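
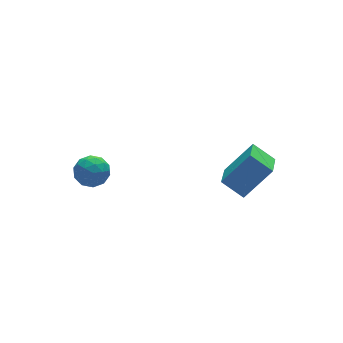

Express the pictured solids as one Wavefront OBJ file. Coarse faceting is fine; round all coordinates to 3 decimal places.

v -3.054 4.199 -1.682
v -2.158 4.298 -2.003
v -2.622 2.962 -0.857
v -1.726 3.061 -1.178
v -2.092 3.706 -0.574
v -2.359 4.471 -1.083
v -2.421 2.789 -1.777
v -2.688 3.554 -2.286
v -1.767 3.427 -2.061
v -1.563 3.993 -1.318
v -3.217 3.267 -1.542
v -3.013 3.833 -0.799
v -2.644 4.357 -1.915
v -2.136 2.903 -0.945
v -2.351 3.282 -0.59
v -1.824 3.34 -0.779
v -2.762 4.459 -1.374
v -2.235 4.517 -1.563
v -2.196 4.169 -0.723
v -2.545 2.743 -1.297
v -2.018 2.801 -1.486
v -2.956 3.92 -2.081
v -2.429 3.978 -2.27
v -2.584 3.091 -2.137
v -1.887 3.903 -2.138
v -1.634 3.176 -1.653
v -2.042 3.016 -2.005
v -2.199 3.466 -2.304
v -1.768 4.236 -1.701
v -1.514 3.509 -1.216
v -1.729 3.889 -0.861
v -1.886 4.338 -1.16
v -1.538 3.724 -1.735
v -3.266 3.751 -1.644
v -3.012 3.024 -1.159
v -2.894 2.922 -1.7
v -3.051 3.371 -1.999
v -3.146 4.084 -1.207
v -2.893 3.357 -0.722
v -2.581 3.794 -0.556
v -2.738 4.244 -0.855
v -3.242 3.536 -1.125
v 2.359 -2.859 0.206
v 3.766 -3.021 1.743
v 1.638 -1.986 0.958
v 3.045 -2.148 2.495
v 3.255 -1.532 -0.475
v 4.662 -1.694 1.062
v 2.534 -0.659 0.277
v 3.941 -0.821 1.814
f 1 38 17
f 38 12 41
f 17 41 6
f 38 41 17
f 1 17 13
f 17 6 18
f 13 18 2
f 17 18 13
f 1 13 22
f 13 2 23
f 22 23 8
f 13 23 22
f 1 22 34
f 22 8 37
f 34 37 11
f 22 37 34
f 1 34 38
f 34 11 42
f 38 42 12
f 34 42 38
f 2 18 29
f 18 6 32
f 29 32 10
f 18 32 29
f 6 41 19
f 41 12 40
f 19 40 5
f 41 40 19
f 12 42 39
f 42 11 35
f 39 35 3
f 42 35 39
f 11 37 36
f 37 8 24
f 36 24 7
f 37 24 36
f 8 23 28
f 23 2 25
f 28 25 9
f 23 25 28
f 4 30 16
f 30 10 31
f 16 31 5
f 30 31 16
f 4 16 14
f 16 5 15
f 14 15 3
f 16 15 14
f 4 14 21
f 14 3 20
f 21 20 7
f 14 20 21
f 4 21 26
f 21 7 27
f 26 27 9
f 21 27 26
f 4 26 30
f 26 9 33
f 30 33 10
f 26 33 30
f 5 31 19
f 31 10 32
f 19 32 6
f 31 32 19
f 3 15 39
f 15 5 40
f 39 40 12
f 15 40 39
f 7 20 36
f 20 3 35
f 36 35 11
f 20 35 36
f 9 27 28
f 27 7 24
f 28 24 8
f 27 24 28
f 10 33 29
f 33 9 25
f 29 25 2
f 33 25 29
f 44 46 43
f 47 44 43
f 43 46 45
f 45 47 43
f 44 50 46
f 48 44 47
f 48 50 44
f 46 50 45
f 49 47 45
f 45 50 49
f 49 48 47
f 50 48 49



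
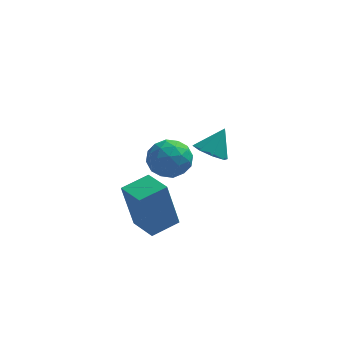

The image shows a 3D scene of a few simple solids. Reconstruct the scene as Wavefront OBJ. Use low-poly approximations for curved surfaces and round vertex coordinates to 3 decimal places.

v 3.327 0.714 0.494
v 3.852 0.179 0.46
v 3.893 1.206 1.506
v 3.992 0.645 0.155
v 3.743 1.151 0.048
v 3.25 1.4 0.203
v 2.802 1.248 0.528
v 2.661 0.782 0.833
v 2.911 0.277 0.94
v 3.404 0.027 0.785
v 1.359 -1.49 1.628
v 1.694 -1.155 2.398
v 1.906 -2.805 1.962
v 2.241 -2.47 2.732
v 1.347 -2.557 2.628
v 1.009 -1.744 2.422
v 2.591 -2.216 1.938
v 2.253 -1.403 1.732
v 2.456 -1.603 2.59
v 1.687 -1.814 3.016
v 1.913 -2.146 1.344
v 1.144 -2.357 1.77
v 1.479 -1.207 1.983
v 2.121 -2.753 2.377
v 1.596 -2.804 2.316
v 1.793 -2.607 2.768
v 1.076 -1.553 1.998
v 1.273 -1.356 2.45
v 1.069 -2.181 2.586
v 2.327 -2.604 1.91
v 2.524 -2.407 2.362
v 1.807 -1.353 1.592
v 2.004 -1.156 2.044
v 2.531 -1.779 1.774
v 2.123 -1.274 2.549
v 2.445 -2.047 2.745
v 2.65 -1.897 2.279
v 2.452 -1.419 2.157
v 1.671 -1.398 2.8
v 1.993 -2.171 2.996
v 1.467 -2.222 2.935
v 1.269 -1.744 2.814
v 2.119 -1.661 2.912
v 1.607 -1.789 1.364
v 1.929 -2.562 1.56
v 2.331 -2.216 1.546
v 2.133 -1.738 1.425
v 1.155 -1.913 1.615
v 1.477 -2.686 1.811
v 1.148 -2.541 2.203
v 0.95 -2.063 2.081
v 1.481 -2.299 1.448
v 0.519 -3.703 -0.068
v 0.084 -3.702 1.884
v 1.487 -3.045 0.147
v 1.052 -3.044 2.099
v 1.188 -4.736 0.081
v 0.753 -4.735 2.033
v 2.156 -4.078 0.296
v 1.721 -4.077 2.248
f 2 1 4
f 2 4 3
f 4 1 5
f 4 5 3
f 5 1 6
f 5 6 3
f 6 1 7
f 6 7 3
f 7 1 8
f 7 8 3
f 8 1 9
f 8 9 3
f 9 1 10
f 9 10 3
f 10 1 2
f 10 2 3
f 11 48 27
f 48 22 51
f 27 51 16
f 48 51 27
f 11 27 23
f 27 16 28
f 23 28 12
f 27 28 23
f 11 23 32
f 23 12 33
f 32 33 18
f 23 33 32
f 11 32 44
f 32 18 47
f 44 47 21
f 32 47 44
f 11 44 48
f 44 21 52
f 48 52 22
f 44 52 48
f 12 28 39
f 28 16 42
f 39 42 20
f 28 42 39
f 16 51 29
f 51 22 50
f 29 50 15
f 51 50 29
f 22 52 49
f 52 21 45
f 49 45 13
f 52 45 49
f 21 47 46
f 47 18 34
f 46 34 17
f 47 34 46
f 18 33 38
f 33 12 35
f 38 35 19
f 33 35 38
f 14 40 26
f 40 20 41
f 26 41 15
f 40 41 26
f 14 26 24
f 26 15 25
f 24 25 13
f 26 25 24
f 14 24 31
f 24 13 30
f 31 30 17
f 24 30 31
f 14 31 36
f 31 17 37
f 36 37 19
f 31 37 36
f 14 36 40
f 36 19 43
f 40 43 20
f 36 43 40
f 15 41 29
f 41 20 42
f 29 42 16
f 41 42 29
f 13 25 49
f 25 15 50
f 49 50 22
f 25 50 49
f 17 30 46
f 30 13 45
f 46 45 21
f 30 45 46
f 19 37 38
f 37 17 34
f 38 34 18
f 37 34 38
f 20 43 39
f 43 19 35
f 39 35 12
f 43 35 39
f 54 56 53
f 57 54 53
f 53 56 55
f 55 57 53
f 54 60 56
f 58 54 57
f 58 60 54
f 56 60 55
f 59 57 55
f 55 60 59
f 59 58 57
f 60 58 59



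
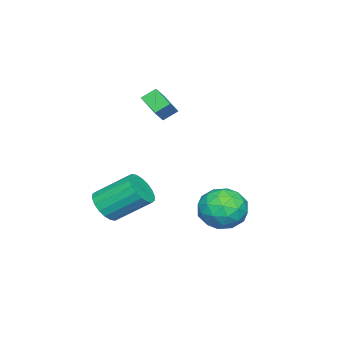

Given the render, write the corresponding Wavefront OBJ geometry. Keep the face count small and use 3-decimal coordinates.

v -3.372 -1.804 1.713
v -2.688 -1.872 2.383
v -2.728 -0.781 1.158
v -2.043 -0.85 1.828
v -2.937 -2.35 1.212
v -2.252 -2.419 1.882
v -2.292 -1.328 0.657
v -1.608 -1.396 1.327
v 1.453 -2.304 -3.424
v 2.347 -2.131 -3.291
v 1.861 -0.563 -2.063
v 0.967 -0.736 -2.196
v 2.257 -1.903 -3.618
v 1.772 -0.334 -2.391
v 2.009 -1.754 -3.907
v 1.523 -0.185 -2.68
v 1.65 -1.713 -4.101
v 1.164 -0.145 -2.873
v 1.252 -1.79 -4.16
v 0.766 -0.222 -2.933
v 0.894 -1.969 -4.073
v 0.408 -0.401 -2.846
v 0.647 -2.214 -3.858
v 0.161 -0.646 -2.631
v 0.559 -2.477 -3.557
v 0.073 -0.909 -2.329
v 0.648 -2.706 -3.229
v 0.163 -1.137 -2.002
v 0.897 -2.855 -2.94
v 0.411 -1.286 -1.713
v 1.256 -2.895 -2.747
v 0.77 -1.327 -1.519
v 1.654 -2.818 -2.687
v 1.168 -1.25 -1.46
v 2.012 -2.639 -2.774
v 1.526 -1.071 -1.547
v 2.259 -2.394 -2.989
v 1.773 -0.826 -1.762
v -2.302 2.661 -3.832
v -1.313 3.117 -4.404
v -1.227 1.103 -3.216
v -0.238 1.559 -3.788
v -0.689 2.126 -2.794
v -1.354 3.089 -3.175
v -1.186 1.131 -4.445
v -1.851 2.094 -4.826
v -0.624 2.171 -4.783
v -0.316 2.786 -3.763
v -2.224 1.434 -3.857
v -1.916 2.049 -2.837
v -1.902 3.026 -4.172
v -0.638 1.194 -3.448
v -0.903 1.528 -2.864
v -0.322 1.795 -3.2
v -1.926 3.009 -3.449
v -1.344 3.277 -3.786
v -0.978 2.695 -2.84
v -1.196 0.943 -3.834
v -0.614 1.211 -4.171
v -2.218 2.425 -4.42
v -1.637 2.692 -4.756
v -1.562 1.525 -4.78
v -0.915 2.738 -4.731
v -0.284 1.822 -4.369
v -0.841 1.571 -4.755
v -1.231 2.137 -4.979
v -0.735 3.099 -4.132
v -0.103 2.184 -3.77
v -0.368 2.517 -3.185
v -0.759 3.083 -3.409
v -0.33 2.544 -4.354
v -2.437 2.036 -3.85
v -1.805 1.121 -3.488
v -1.781 1.137 -4.211
v -2.172 1.703 -4.435
v -2.256 2.398 -3.251
v -1.625 1.482 -2.889
v -1.309 2.083 -2.641
v -1.699 2.649 -2.865
v -2.21 1.676 -3.266
f 2 4 1
f 5 2 1
f 1 4 3
f 3 5 1
f 2 8 4
f 6 2 5
f 6 8 2
f 4 8 3
f 7 5 3
f 3 8 7
f 7 6 5
f 8 6 7
f 10 9 13
f 10 13 11
f 11 13 14
f 11 14 12
f 13 9 15
f 13 15 14
f 14 15 16
f 14 16 12
f 15 9 17
f 15 17 16
f 16 17 18
f 16 18 12
f 17 9 19
f 17 19 18
f 18 19 20
f 18 20 12
f 19 9 21
f 19 21 20
f 20 21 22
f 20 22 12
f 21 9 23
f 21 23 22
f 22 23 24
f 22 24 12
f 23 9 25
f 23 25 24
f 24 25 26
f 24 26 12
f 25 9 27
f 25 27 26
f 26 27 28
f 26 28 12
f 27 9 29
f 27 29 28
f 28 29 30
f 28 30 12
f 29 9 31
f 29 31 30
f 30 31 32
f 30 32 12
f 31 9 33
f 31 33 32
f 32 33 34
f 32 34 12
f 33 9 35
f 33 35 34
f 34 35 36
f 34 36 12
f 35 9 37
f 35 37 36
f 36 37 38
f 36 38 12
f 37 9 10
f 37 10 38
f 38 10 11
f 38 11 12
f 39 76 55
f 76 50 79
f 55 79 44
f 76 79 55
f 39 55 51
f 55 44 56
f 51 56 40
f 55 56 51
f 39 51 60
f 51 40 61
f 60 61 46
f 51 61 60
f 39 60 72
f 60 46 75
f 72 75 49
f 60 75 72
f 39 72 76
f 72 49 80
f 76 80 50
f 72 80 76
f 40 56 67
f 56 44 70
f 67 70 48
f 56 70 67
f 44 79 57
f 79 50 78
f 57 78 43
f 79 78 57
f 50 80 77
f 80 49 73
f 77 73 41
f 80 73 77
f 49 75 74
f 75 46 62
f 74 62 45
f 75 62 74
f 46 61 66
f 61 40 63
f 66 63 47
f 61 63 66
f 42 68 54
f 68 48 69
f 54 69 43
f 68 69 54
f 42 54 52
f 54 43 53
f 52 53 41
f 54 53 52
f 42 52 59
f 52 41 58
f 59 58 45
f 52 58 59
f 42 59 64
f 59 45 65
f 64 65 47
f 59 65 64
f 42 64 68
f 64 47 71
f 68 71 48
f 64 71 68
f 43 69 57
f 69 48 70
f 57 70 44
f 69 70 57
f 41 53 77
f 53 43 78
f 77 78 50
f 53 78 77
f 45 58 74
f 58 41 73
f 74 73 49
f 58 73 74
f 47 65 66
f 65 45 62
f 66 62 46
f 65 62 66
f 48 71 67
f 71 47 63
f 67 63 40
f 71 63 67



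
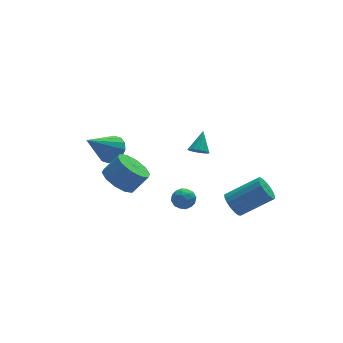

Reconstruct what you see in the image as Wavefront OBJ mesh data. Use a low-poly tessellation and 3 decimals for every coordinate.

v 2.316 -1.89 -3.347
v 2.688 -2.12 -3.969
v 4.336 -2.519 -2.835
v 3.964 -2.29 -2.213
v 2.761 -1.764 -3.95
v 4.409 -2.163 -2.816
v 2.732 -1.437 -3.793
v 4.381 -1.836 -2.659
v 2.608 -1.214 -3.533
v 4.256 -1.613 -2.4
v 2.417 -1.146 -3.232
v 4.065 -1.545 -2.098
v 2.202 -1.249 -2.956
v 3.851 -1.648 -1.822
v 2.014 -1.498 -2.77
v 3.662 -1.897 -1.636
v 1.895 -1.838 -2.716
v 3.543 -2.237 -1.583
v 1.872 -2.189 -2.807
v 3.52 -2.588 -1.673
v 1.951 -2.472 -3.021
v 3.599 -2.871 -1.888
v 2.114 -2.622 -3.31
v 3.762 -3.021 -2.176
v 2.322 -2.604 -3.608
v 3.971 -3.003 -2.474
v 2.53 -2.423 -3.845
v 4.178 -2.822 -2.711
v 0.085 -0.581 -2.418
v 0.548 -0.51 -2.9
v -0.428 -1.33 -3.02
v 0.035 -1.259 -3.502
v 0.202 -1.542 -2.915
v 0.519 -1.08 -2.543
v -0.399 -0.76 -3.377
v -0.082 -0.298 -3.005
v 0.249 -0.621 -3.493
v 0.62 -1.104 -3.208
v -0.5 -0.736 -2.712
v -0.129 -1.219 -2.427
v 0.361 -0.48 -2.606
v -0.241 -1.36 -3.314
v -0.143 -1.527 -2.969
v 0.129 -1.485 -3.253
v 0.344 -0.815 -2.396
v 0.616 -0.773 -2.68
v 0.413 -1.38 -2.689
v -0.496 -1.067 -3.24
v -0.224 -1.025 -3.524
v -0.009 -0.355 -2.667
v 0.263 -0.313 -2.951
v -0.293 -0.46 -3.231
v 0.458 -0.503 -3.238
v 0.157 -0.943 -3.592
v -0.098 -0.65 -3.518
v 0.088 -0.378 -3.3
v 0.676 -0.788 -3.071
v 0.375 -1.227 -3.425
v 0.473 -1.394 -3.08
v 0.659 -1.122 -2.861
v 0.501 -0.852 -3.419
v -0.255 -0.613 -2.495
v -0.556 -1.052 -2.849
v -0.539 -0.718 -3.059
v -0.353 -0.446 -2.84
v -0.037 -0.897 -2.328
v -0.338 -1.337 -2.682
v 0.032 -1.462 -2.62
v 0.218 -1.19 -2.402
v -0.381 -0.988 -2.501
v 2.485 3.177 -2.977
v 2.744 3.483 -3.411
v 3.055 3.963 -2.083
v 2.451 3.63 -3.354
v 2.169 3.634 -3.177
v 1.988 3.493 -2.937
v 1.964 3.251 -2.71
v 2.106 2.986 -2.568
v 2.368 2.782 -2.555
v 2.667 2.703 -2.677
v 2.908 2.775 -2.894
v 3.015 2.974 -3.137
v 2.954 3.238 -3.33
v -3.3 -0.682 -0.758
v -2.57 -0.96 -1.399
v -1.751 -1.016 -0.444
v -2.48 -0.738 0.198
v -2.569 -0.337 -1.364
v -1.75 -0.393 -0.408
v -2.847 0.155 -1.097
v -2.028 0.099 -0.141
v -3.297 0.326 -0.701
v -2.478 0.27 0.255
v -3.749 0.113 -0.326
v -2.93 0.057 0.63
v -4.029 -0.404 -0.116
v -3.21 -0.46 0.839
v -4.03 -1.027 -0.152
v -3.211 -1.083 0.804
v -3.752 -1.519 -0.419
v -2.933 -1.575 0.537
v -3.302 -1.69 -0.815
v -2.483 -1.746 0.141
v -2.85 -1.477 -1.19
v -2.031 -1.533 -0.234
v -2.471 2.684 -1.076
v -1.891 2.855 -0.451
v -3.949 2.156 0.436
v -2.104 3.245 -0.522
v -2.415 3.485 -0.743
v -2.741 3.51 -1.052
v -2.994 3.314 -1.368
v -3.108 2.949 -1.606
v -3.05 2.513 -1.702
v -2.838 2.122 -1.631
v -2.527 1.882 -1.41
v -2.201 1.857 -1.101
v -1.947 2.053 -0.784
v -1.834 2.418 -0.546
f 2 1 5
f 2 5 3
f 3 5 6
f 3 6 4
f 5 1 7
f 5 7 6
f 6 7 8
f 6 8 4
f 7 1 9
f 7 9 8
f 8 9 10
f 8 10 4
f 9 1 11
f 9 11 10
f 10 11 12
f 10 12 4
f 11 1 13
f 11 13 12
f 12 13 14
f 12 14 4
f 13 1 15
f 13 15 14
f 14 15 16
f 14 16 4
f 15 1 17
f 15 17 16
f 16 17 18
f 16 18 4
f 17 1 19
f 17 19 18
f 18 19 20
f 18 20 4
f 19 1 21
f 19 21 20
f 20 21 22
f 20 22 4
f 21 1 23
f 21 23 22
f 22 23 24
f 22 24 4
f 23 1 25
f 23 25 24
f 24 25 26
f 24 26 4
f 25 1 27
f 25 27 26
f 26 27 28
f 26 28 4
f 27 1 2
f 27 2 28
f 28 2 3
f 28 3 4
f 29 66 45
f 66 40 69
f 45 69 34
f 66 69 45
f 29 45 41
f 45 34 46
f 41 46 30
f 45 46 41
f 29 41 50
f 41 30 51
f 50 51 36
f 41 51 50
f 29 50 62
f 50 36 65
f 62 65 39
f 50 65 62
f 29 62 66
f 62 39 70
f 66 70 40
f 62 70 66
f 30 46 57
f 46 34 60
f 57 60 38
f 46 60 57
f 34 69 47
f 69 40 68
f 47 68 33
f 69 68 47
f 40 70 67
f 70 39 63
f 67 63 31
f 70 63 67
f 39 65 64
f 65 36 52
f 64 52 35
f 65 52 64
f 36 51 56
f 51 30 53
f 56 53 37
f 51 53 56
f 32 58 44
f 58 38 59
f 44 59 33
f 58 59 44
f 32 44 42
f 44 33 43
f 42 43 31
f 44 43 42
f 32 42 49
f 42 31 48
f 49 48 35
f 42 48 49
f 32 49 54
f 49 35 55
f 54 55 37
f 49 55 54
f 32 54 58
f 54 37 61
f 58 61 38
f 54 61 58
f 33 59 47
f 59 38 60
f 47 60 34
f 59 60 47
f 31 43 67
f 43 33 68
f 67 68 40
f 43 68 67
f 35 48 64
f 48 31 63
f 64 63 39
f 48 63 64
f 37 55 56
f 55 35 52
f 56 52 36
f 55 52 56
f 38 61 57
f 61 37 53
f 57 53 30
f 61 53 57
f 72 71 74
f 72 74 73
f 74 71 75
f 74 75 73
f 75 71 76
f 75 76 73
f 76 71 77
f 76 77 73
f 77 71 78
f 77 78 73
f 78 71 79
f 78 79 73
f 79 71 80
f 79 80 73
f 80 71 81
f 80 81 73
f 81 71 82
f 81 82 73
f 82 71 83
f 82 83 73
f 83 71 72
f 83 72 73
f 85 84 88
f 85 88 86
f 86 88 89
f 86 89 87
f 88 84 90
f 88 90 89
f 89 90 91
f 89 91 87
f 90 84 92
f 90 92 91
f 91 92 93
f 91 93 87
f 92 84 94
f 92 94 93
f 93 94 95
f 93 95 87
f 94 84 96
f 94 96 95
f 95 96 97
f 95 97 87
f 96 84 98
f 96 98 97
f 97 98 99
f 97 99 87
f 98 84 100
f 98 100 99
f 99 100 101
f 99 101 87
f 100 84 102
f 100 102 101
f 101 102 103
f 101 103 87
f 102 84 104
f 102 104 103
f 103 104 105
f 103 105 87
f 104 84 85
f 104 85 105
f 105 85 86
f 105 86 87
f 107 106 109
f 107 109 108
f 109 106 110
f 109 110 108
f 110 106 111
f 110 111 108
f 111 106 112
f 111 112 108
f 112 106 113
f 112 113 108
f 113 106 114
f 113 114 108
f 114 106 115
f 114 115 108
f 115 106 116
f 115 116 108
f 116 106 117
f 116 117 108
f 117 106 118
f 117 118 108
f 118 106 119
f 118 119 108
f 119 106 107
f 119 107 108



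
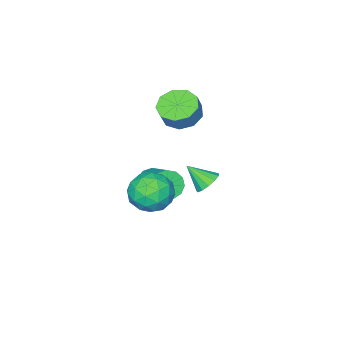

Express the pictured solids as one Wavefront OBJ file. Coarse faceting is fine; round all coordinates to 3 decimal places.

v -3.71 -2.519 -2.831
v -3.226 -2.825 -3.375
v -3.23 -3.541 -1.829
v -2.993 -2.51 -3.164
v -2.988 -2.197 -2.848
v -3.212 -1.986 -2.526
v -3.594 -1.945 -2.301
v -4.012 -2.085 -2.244
v -4.335 -2.363 -2.374
v -4.459 -2.691 -2.649
v -4.345 -2.963 -2.982
v -4.029 -3.095 -3.267
v -3.612 -3.043 -3.413
v 2.309 0.79 1.222
v 3.314 0.311 0.78
v 1.426 -0.931 1.08
v 2.431 -1.41 0.638
v 2.386 -1.064 1.785
v 2.932 -0.001 1.872
v 1.808 -0.619 -0.012
v 2.354 0.444 0.075
v 3.005 -0.56 0.017
v 3.362 -0.836 1.127
v 1.378 0.216 0.733
v 1.735 -0.06 1.843
v 2.889 0.701 1.014
v 1.851 -1.321 0.846
v 1.824 -1.118 1.52
v 2.415 -1.4 1.26
v 2.664 0.518 1.656
v 3.255 0.236 1.396
v 2.71 -0.572 1.986
v 1.485 -0.856 0.464
v 2.076 -1.138 0.204
v 2.325 0.78 0.6
v 2.916 0.498 0.34
v 2.03 -0.048 -0.126
v 3.298 -0.092 0.305
v 2.779 -1.104 0.221
v 2.413 -0.639 -0.161
v 2.734 -0.014 -0.109
v 3.508 -0.254 0.958
v 2.989 -1.266 0.874
v 2.963 -1.062 1.548
v 3.284 -0.437 1.6
v 3.326 -0.766 0.509
v 1.751 0.646 0.986
v 1.232 -0.366 0.902
v 1.456 -0.183 0.26
v 1.777 0.442 0.312
v 1.961 0.484 1.639
v 1.442 -0.528 1.555
v 2.006 -0.606 1.969
v 2.327 0.019 2.021
v 1.414 0.146 1.351
v -1.985 -2.638 3.123
v -1.043 -2.774 2.655
v -0.554 -2.598 3.59
v -1.495 -2.462 4.057
v -1.237 -2.075 2.625
v -0.747 -1.899 3.56
v -1.78 -1.641 2.828
v -1.291 -1.465 3.763
v -2.42 -1.672 3.169
v -1.93 -1.496 4.104
v -2.855 -2.156 3.488
v -2.366 -1.98 4.423
v -2.884 -2.865 3.636
v -2.394 -2.689 4.571
v -2.492 -3.468 3.544
v -2.002 -3.292 4.479
v -1.862 -3.683 3.255
v -1.373 -3.507 4.19
v -1.29 -3.408 2.904
v -0.801 -3.232 3.839
v -0.704 -3.354 -1.65
v -0.207 -3.12 -2.325
v 0.381 -1.491 -1.324
v -0.116 -1.726 -0.65
v -0.647 -2.915 -2.399
v -0.058 -1.287 -1.399
v -1.104 -2.85 -2.236
v -0.515 -1.221 -1.235
v -1.435 -2.945 -1.887
v -0.846 -1.316 -0.886
v -1.534 -3.17 -1.462
v -0.945 -1.541 -0.462
v -1.369 -3.453 -1.098
v -0.78 -1.825 -0.097
v -0.994 -3.705 -0.909
v -0.405 -2.077 0.092
v -0.526 -3.846 -0.955
v 0.063 -2.217 0.046
v -0.115 -3.83 -1.222
v 0.473 -2.202 -0.222
v 0.108 -3.664 -1.625
v 0.697 -2.035 -0.625
v 0.074 -3.399 -2.036
v 0.663 -1.77 -1.036
f 2 1 4
f 2 4 3
f 4 1 5
f 4 5 3
f 5 1 6
f 5 6 3
f 6 1 7
f 6 7 3
f 7 1 8
f 7 8 3
f 8 1 9
f 8 9 3
f 9 1 10
f 9 10 3
f 10 1 11
f 10 11 3
f 11 1 12
f 11 12 3
f 12 1 13
f 12 13 3
f 13 1 2
f 13 2 3
f 14 51 30
f 51 25 54
f 30 54 19
f 51 54 30
f 14 30 26
f 30 19 31
f 26 31 15
f 30 31 26
f 14 26 35
f 26 15 36
f 35 36 21
f 26 36 35
f 14 35 47
f 35 21 50
f 47 50 24
f 35 50 47
f 14 47 51
f 47 24 55
f 51 55 25
f 47 55 51
f 15 31 42
f 31 19 45
f 42 45 23
f 31 45 42
f 19 54 32
f 54 25 53
f 32 53 18
f 54 53 32
f 25 55 52
f 55 24 48
f 52 48 16
f 55 48 52
f 24 50 49
f 50 21 37
f 49 37 20
f 50 37 49
f 21 36 41
f 36 15 38
f 41 38 22
f 36 38 41
f 17 43 29
f 43 23 44
f 29 44 18
f 43 44 29
f 17 29 27
f 29 18 28
f 27 28 16
f 29 28 27
f 17 27 34
f 27 16 33
f 34 33 20
f 27 33 34
f 17 34 39
f 34 20 40
f 39 40 22
f 34 40 39
f 17 39 43
f 39 22 46
f 43 46 23
f 39 46 43
f 18 44 32
f 44 23 45
f 32 45 19
f 44 45 32
f 16 28 52
f 28 18 53
f 52 53 25
f 28 53 52
f 20 33 49
f 33 16 48
f 49 48 24
f 33 48 49
f 22 40 41
f 40 20 37
f 41 37 21
f 40 37 41
f 23 46 42
f 46 22 38
f 42 38 15
f 46 38 42
f 57 56 60
f 57 60 58
f 58 60 61
f 58 61 59
f 60 56 62
f 60 62 61
f 61 62 63
f 61 63 59
f 62 56 64
f 62 64 63
f 63 64 65
f 63 65 59
f 64 56 66
f 64 66 65
f 65 66 67
f 65 67 59
f 66 56 68
f 66 68 67
f 67 68 69
f 67 69 59
f 68 56 70
f 68 70 69
f 69 70 71
f 69 71 59
f 70 56 72
f 70 72 71
f 71 72 73
f 71 73 59
f 72 56 74
f 72 74 73
f 73 74 75
f 73 75 59
f 74 56 57
f 74 57 75
f 75 57 58
f 75 58 59
f 77 76 80
f 77 80 78
f 78 80 81
f 78 81 79
f 80 76 82
f 80 82 81
f 81 82 83
f 81 83 79
f 82 76 84
f 82 84 83
f 83 84 85
f 83 85 79
f 84 76 86
f 84 86 85
f 85 86 87
f 85 87 79
f 86 76 88
f 86 88 87
f 87 88 89
f 87 89 79
f 88 76 90
f 88 90 89
f 89 90 91
f 89 91 79
f 90 76 92
f 90 92 91
f 91 92 93
f 91 93 79
f 92 76 94
f 92 94 93
f 93 94 95
f 93 95 79
f 94 76 96
f 94 96 95
f 95 96 97
f 95 97 79
f 96 76 98
f 96 98 97
f 97 98 99
f 97 99 79
f 98 76 77
f 98 77 99
f 99 77 78
f 99 78 79



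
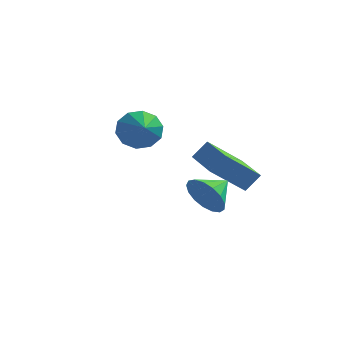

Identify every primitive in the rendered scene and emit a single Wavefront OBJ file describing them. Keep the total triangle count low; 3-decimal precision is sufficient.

v -0.566 -0.834 -1.123
v 0.017 -0.426 -0.311
v -1.75 0.852 -1.12
v -1.168 1.26 -0.308
v 0.788 0.12 -2.572
v 1.37 0.528 -1.76
v -0.397 1.806 -2.569
v 0.186 2.214 -1.757
v -4.252 1.361 0.062
v -3.673 1.145 -0.824
v -3.648 0.039 0.778
v -3.303 1.531 -0.425
v -3.295 1.851 0.161
v -3.652 1.985 0.708
v -4.239 1.88 1.009
v -4.831 1.577 0.948
v -5.201 1.191 0.548
v -5.209 0.87 -0.037
v -4.851 0.737 -0.584
v -4.265 0.842 -0.885
v 0.041 -4.266 -0.919
v 0.642 -4.279 -1.779
v 0.719 -3.154 -0.461
v 0.253 -3.988 -1.909
v -0.185 -3.761 -1.811
v -0.571 -3.649 -1.509
v -0.817 -3.679 -1.072
v -0.866 -3.843 -0.6
v -0.708 -4.104 -0.2
v -0.378 -4.402 0.035
v 0.047 -4.669 0.051
v 0.471 -4.843 -0.155
v 0.797 -4.885 -0.535
v 0.949 -4.785 -1.004
v 0.893 -4.567 -1.453
f 2 4 1
f 5 2 1
f 1 4 3
f 3 5 1
f 2 8 4
f 6 2 5
f 6 8 2
f 4 8 3
f 7 5 3
f 3 8 7
f 7 6 5
f 8 6 7
f 10 9 12
f 10 12 11
f 12 9 13
f 12 13 11
f 13 9 14
f 13 14 11
f 14 9 15
f 14 15 11
f 15 9 16
f 15 16 11
f 16 9 17
f 16 17 11
f 17 9 18
f 17 18 11
f 18 9 19
f 18 19 11
f 19 9 20
f 19 20 11
f 20 9 10
f 20 10 11
f 22 21 24
f 22 24 23
f 24 21 25
f 24 25 23
f 25 21 26
f 25 26 23
f 26 21 27
f 26 27 23
f 27 21 28
f 27 28 23
f 28 21 29
f 28 29 23
f 29 21 30
f 29 30 23
f 30 21 31
f 30 31 23
f 31 21 32
f 31 32 23
f 32 21 33
f 32 33 23
f 33 21 34
f 33 34 23
f 34 21 35
f 34 35 23
f 35 21 22
f 35 22 23



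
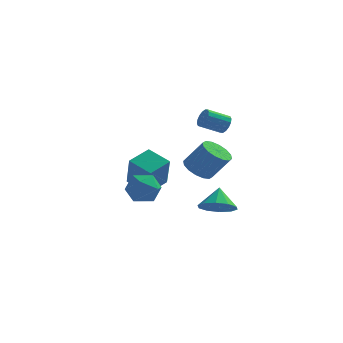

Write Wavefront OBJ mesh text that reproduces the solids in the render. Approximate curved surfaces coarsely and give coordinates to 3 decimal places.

v 4.25 -0.582 3.457
v 4.579 -0.728 3.925
v 3.539 -1.264 4.49
v 3.21 -1.118 4.023
v 4.471 -0.45 3.988
v 3.43 -0.985 4.554
v 4.303 -0.207 3.91
v 3.262 -0.743 4.475
v 4.121 -0.065 3.71
v 3.08 -0.6 4.275
v 3.974 -0.061 3.442
v 2.933 -0.597 4.007
v 3.901 -0.197 3.179
v 2.86 -0.733 3.744
v 3.921 -0.436 2.99
v 2.881 -0.972 3.555
v 4.03 -0.715 2.926
v 2.989 -1.25 3.492
v 4.198 -0.957 3.005
v 3.157 -1.493 3.57
v 4.38 -1.1 3.205
v 3.339 -1.635 3.77
v 4.527 -1.103 3.473
v 3.486 -1.639 4.038
v 4.6 -0.967 3.736
v 3.559 -1.503 4.301
v 3.426 1.859 -3.297
v 4.095 1.22 -2.76
v 3.354 2.721 -2.183
v 4.457 1.669 -3.084
v 4.425 2.191 -3.489
v 4.011 2.586 -3.821
v 3.374 2.703 -3.953
v 2.756 2.498 -3.834
v 2.395 2.049 -3.51
v 2.427 1.528 -3.105
v 2.841 1.133 -2.773
v 3.478 1.015 -2.641
v -1.488 2.077 -1.873
v -1.109 1.078 -0.007
v -0.714 3.258 -1.398
v -0.335 2.259 0.468
v -0.225 1.481 -2.448
v 0.154 0.482 -0.582
v 0.549 2.662 -1.973
v 0.928 1.663 -0.107
v 0.647 -2.573 -0.955
v 1.443 -2.711 -0.332
v -0.163 -3.789 -0.188
v 0.633 -3.927 0.435
v 0.07 -3.079 0.506
v 0.571 -2.328 0.032
v 0.709 -4.172 -0.552
v 1.21 -3.421 -1.026
v 1.481 -3.699 -0.083
v 1.086 -3.023 0.571
v 0.194 -3.477 -1.091
v -0.201 -2.801 -0.437
v 3.197 -2.303 0.912
v 3.787 -1.779 0.499
v 4.772 -1.834 1.834
v 4.183 -2.357 2.248
v 3.504 -1.49 0.72
v 4.489 -1.545 2.055
v 3.14 -1.418 0.992
v 4.125 -1.473 2.327
v 2.79 -1.583 1.242
v 3.775 -1.638 2.578
v 2.55 -1.941 1.405
v 3.535 -1.996 2.74
v 2.483 -2.396 1.435
v 3.468 -2.451 2.77
v 2.608 -2.826 1.326
v 3.593 -2.881 2.661
v 2.891 -3.115 1.105
v 3.876 -3.17 2.44
v 3.255 -3.187 0.833
v 4.24 -3.242 2.168
v 3.605 -3.022 0.582
v 4.59 -3.077 1.918
v 3.845 -2.664 0.42
v 4.83 -2.719 1.755
v 3.912 -2.209 0.39
v 4.897 -2.264 1.725
f 2 1 5
f 2 5 3
f 3 5 6
f 3 6 4
f 5 1 7
f 5 7 6
f 6 7 8
f 6 8 4
f 7 1 9
f 7 9 8
f 8 9 10
f 8 10 4
f 9 1 11
f 9 11 10
f 10 11 12
f 10 12 4
f 11 1 13
f 11 13 12
f 12 13 14
f 12 14 4
f 13 1 15
f 13 15 14
f 14 15 16
f 14 16 4
f 15 1 17
f 15 17 16
f 16 17 18
f 16 18 4
f 17 1 19
f 17 19 18
f 18 19 20
f 18 20 4
f 19 1 21
f 19 21 20
f 20 21 22
f 20 22 4
f 21 1 23
f 21 23 22
f 22 23 24
f 22 24 4
f 23 1 25
f 23 25 24
f 24 25 26
f 24 26 4
f 25 1 2
f 25 2 26
f 26 2 3
f 26 3 4
f 28 27 30
f 28 30 29
f 30 27 31
f 30 31 29
f 31 27 32
f 31 32 29
f 32 27 33
f 32 33 29
f 33 27 34
f 33 34 29
f 34 27 35
f 34 35 29
f 35 27 36
f 35 36 29
f 36 27 37
f 36 37 29
f 37 27 38
f 37 38 29
f 38 27 28
f 38 28 29
f 40 42 39
f 43 40 39
f 39 42 41
f 41 43 39
f 40 46 42
f 44 40 43
f 44 46 40
f 42 46 41
f 45 43 41
f 41 46 45
f 45 44 43
f 46 44 45
f 47 58 52
f 47 52 48
f 47 48 54
f 47 54 57
f 47 57 58
f 48 52 56
f 52 58 51
f 58 57 49
f 57 54 53
f 54 48 55
f 50 56 51
f 50 51 49
f 50 49 53
f 50 53 55
f 50 55 56
f 51 56 52
f 49 51 58
f 53 49 57
f 55 53 54
f 56 55 48
f 60 59 63
f 60 63 61
f 61 63 64
f 61 64 62
f 63 59 65
f 63 65 64
f 64 65 66
f 64 66 62
f 65 59 67
f 65 67 66
f 66 67 68
f 66 68 62
f 67 59 69
f 67 69 68
f 68 69 70
f 68 70 62
f 69 59 71
f 69 71 70
f 70 71 72
f 70 72 62
f 71 59 73
f 71 73 72
f 72 73 74
f 72 74 62
f 73 59 75
f 73 75 74
f 74 75 76
f 74 76 62
f 75 59 77
f 75 77 76
f 76 77 78
f 76 78 62
f 77 59 79
f 77 79 78
f 78 79 80
f 78 80 62
f 79 59 81
f 79 81 80
f 80 81 82
f 80 82 62
f 81 59 83
f 81 83 82
f 82 83 84
f 82 84 62
f 83 59 60
f 83 60 84
f 84 60 61
f 84 61 62



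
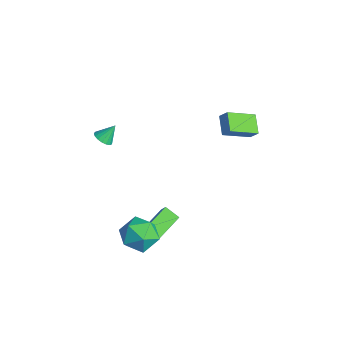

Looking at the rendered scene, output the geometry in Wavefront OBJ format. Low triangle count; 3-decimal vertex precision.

v 3.323 -2.88 -2.342
v 4.02 -2.604 -1.353
v 2.44 -4.356 -1.307
v 3.137 -4.08 -0.318
v 2.254 -3.294 -0.694
v 2.8 -2.381 -1.333
v 3.66 -4.579 -1.327
v 4.206 -3.666 -1.966
v 4.229 -3.654 -0.726
v 3.359 -2.86 -0.335
v 3.101 -4.1 -2.325
v 2.231 -3.306 -1.934
v 1.068 4.247 2.433
v 1.009 2.512 3.277
v -0.038 4.584 3.05
v -0.096 2.85 3.894
v 1.496 4.53 3.046
v 1.438 2.796 3.89
v 0.391 4.868 3.663
v 0.332 3.133 4.507
v 2.078 -2.058 -3.792
v 1.373 -2.585 -3.257
v 1.19 -0.453 -3.38
v 0.486 -0.98 -2.844
v 2.534 -1.98 -3.116
v 1.83 -2.507 -2.58
v 1.647 -0.375 -2.703
v 0.942 -0.902 -2.168
v -3.511 -2.83 0.996
v -2.877 -2.906 1.043
v -3.489 -2.07 1.924
v -2.909 -2.67 0.85
v -3.079 -2.47 0.691
v -3.347 -2.353 0.602
v -3.654 -2.346 0.603
v -3.927 -2.449 0.694
v -4.106 -2.639 0.854
v -4.148 -2.874 1.047
v -4.044 -3.098 1.228
v -3.818 -3.261 1.356
v -3.522 -3.325 1.401
v -3.224 -3.276 1.354
v -2.991 -3.125 1.224
f 1 12 6
f 1 6 2
f 1 2 8
f 1 8 11
f 1 11 12
f 2 6 10
f 6 12 5
f 12 11 3
f 11 8 7
f 8 2 9
f 4 10 5
f 4 5 3
f 4 3 7
f 4 7 9
f 4 9 10
f 5 10 6
f 3 5 12
f 7 3 11
f 9 7 8
f 10 9 2
f 14 16 13
f 17 14 13
f 13 16 15
f 15 17 13
f 14 20 16
f 18 14 17
f 18 20 14
f 16 20 15
f 19 17 15
f 15 20 19
f 19 18 17
f 20 18 19
f 22 24 21
f 25 22 21
f 21 24 23
f 23 25 21
f 22 28 24
f 26 22 25
f 26 28 22
f 24 28 23
f 27 25 23
f 23 28 27
f 27 26 25
f 28 26 27
f 30 29 32
f 30 32 31
f 32 29 33
f 32 33 31
f 33 29 34
f 33 34 31
f 34 29 35
f 34 35 31
f 35 29 36
f 35 36 31
f 36 29 37
f 36 37 31
f 37 29 38
f 37 38 31
f 38 29 39
f 38 39 31
f 39 29 40
f 39 40 31
f 40 29 41
f 40 41 31
f 41 29 42
f 41 42 31
f 42 29 43
f 42 43 31
f 43 29 30
f 43 30 31



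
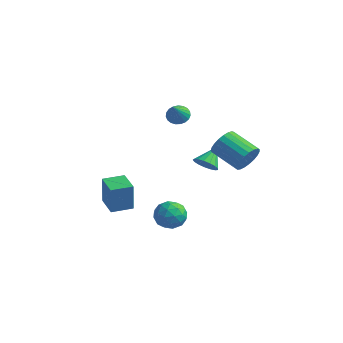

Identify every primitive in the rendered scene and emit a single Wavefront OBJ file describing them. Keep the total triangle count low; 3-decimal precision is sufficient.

v -0.98 -3.531 -3.174
v -0.885 -3.628 -1.449
v -0.373 -2.451 -3.146
v -0.278 -2.547 -1.422
v 0.238 -4.213 -3.278
v 0.333 -4.309 -1.554
v 0.845 -3.132 -3.251
v 0.94 -3.229 -1.526
v 3.133 -1.833 -2.77
v 3.715 -2.57 -2.884
v 2.045 -2.57 -3.556
v 2.627 -3.307 -3.67
v 2.282 -3.105 -2.812
v 2.955 -2.649 -2.327
v 2.805 -2.491 -4.113
v 3.478 -2.035 -3.628
v 3.512 -2.977 -3.715
v 3.189 -3.357 -2.91
v 2.571 -1.783 -3.53
v 2.248 -2.163 -2.725
v 3.52 -2.137 -2.758
v 2.24 -3.003 -3.682
v 2.038 -2.884 -3.177
v 2.38 -3.318 -3.245
v 3.073 -2.183 -2.431
v 3.415 -2.617 -2.498
v 2.572 -2.931 -2.455
v 2.345 -2.523 -3.942
v 2.687 -2.957 -4.009
v 3.38 -1.822 -3.195
v 3.722 -2.256 -3.263
v 3.188 -2.209 -3.985
v 3.743 -2.809 -3.313
v 3.103 -3.243 -3.775
v 3.208 -2.763 -4.036
v 3.603 -2.495 -3.75
v 3.552 -3.033 -2.841
v 2.913 -3.466 -3.302
v 2.71 -3.347 -2.798
v 3.106 -3.079 -2.513
v 3.433 -3.272 -3.329
v 2.847 -1.674 -3.138
v 2.208 -2.107 -3.599
v 2.654 -2.061 -3.927
v 3.05 -1.793 -3.642
v 2.657 -1.897 -2.665
v 2.017 -2.331 -3.127
v 2.157 -2.645 -2.69
v 2.552 -2.377 -2.404
v 2.327 -1.868 -3.111
v 4.42 1.933 -0.434
v 4.737 2.31 0.319
v 3.037 2.284 1.048
v 2.72 1.907 0.294
v 4.645 2.61 0.115
v 2.945 2.583 0.844
v 4.514 2.792 -0.184
v 2.814 2.766 0.545
v 4.367 2.827 -0.526
v 2.667 2.801 0.202
v 4.229 2.707 -0.853
v 2.529 2.68 -0.124
v 4.124 2.453 -1.107
v 2.424 2.426 -0.378
v 4.07 2.109 -1.245
v 2.37 2.083 -0.516
v 4.077 1.735 -1.242
v 2.377 1.709 -0.514
v 4.143 1.395 -1.1
v 2.443 1.369 -0.372
v 4.257 1.148 -0.843
v 2.557 1.122 -0.114
v 4.399 1.037 -0.515
v 2.699 1.011 0.213
v 4.545 1.081 -0.173
v 2.845 1.055 0.555
v 4.669 1.272 0.123
v 2.969 1.246 0.852
v 4.75 1.578 0.324
v 3.05 1.552 1.052
v 4.774 1.945 0.393
v 3.074 1.919 1.122
v 1.11 2.48 -2.281
v 1.848 2.373 -2.088
v 1.03 3.56 -1.379
v 1.864 2.61 -2.37
v 1.707 2.817 -2.632
v 1.413 2.946 -2.813
v 1.05 2.969 -2.873
v 0.701 2.879 -2.796
v 0.445 2.698 -2.602
v 0.342 2.467 -2.334
v 0.415 2.239 -2.054
v 0.647 2.066 -1.826
v 0.985 1.987 -1.702
v 1.352 2.022 -1.711
v 1.663 2.161 -1.85
v -2.143 4.056 -0.147
v -1.529 4.39 -0.113
v -1.617 2.964 1.087
v -1.688 4.535 0.083
v -1.925 4.598 0.24
v -2.2 4.566 0.329
v -2.465 4.447 0.337
v -2.675 4.26 0.261
v -2.793 4.038 0.114
v -2.798 3.819 -0.078
v -2.69 3.641 -0.281
v -2.488 3.535 -0.462
v -2.226 3.519 -0.588
v -1.95 3.596 -0.637
v -1.707 3.753 -0.602
v -1.54 3.962 -0.488
v -1.477 4.188 -0.315
f 2 4 1
f 5 2 1
f 1 4 3
f 3 5 1
f 2 8 4
f 6 2 5
f 6 8 2
f 4 8 3
f 7 5 3
f 3 8 7
f 7 6 5
f 8 6 7
f 9 46 25
f 46 20 49
f 25 49 14
f 46 49 25
f 9 25 21
f 25 14 26
f 21 26 10
f 25 26 21
f 9 21 30
f 21 10 31
f 30 31 16
f 21 31 30
f 9 30 42
f 30 16 45
f 42 45 19
f 30 45 42
f 9 42 46
f 42 19 50
f 46 50 20
f 42 50 46
f 10 26 37
f 26 14 40
f 37 40 18
f 26 40 37
f 14 49 27
f 49 20 48
f 27 48 13
f 49 48 27
f 20 50 47
f 50 19 43
f 47 43 11
f 50 43 47
f 19 45 44
f 45 16 32
f 44 32 15
f 45 32 44
f 16 31 36
f 31 10 33
f 36 33 17
f 31 33 36
f 12 38 24
f 38 18 39
f 24 39 13
f 38 39 24
f 12 24 22
f 24 13 23
f 22 23 11
f 24 23 22
f 12 22 29
f 22 11 28
f 29 28 15
f 22 28 29
f 12 29 34
f 29 15 35
f 34 35 17
f 29 35 34
f 12 34 38
f 34 17 41
f 38 41 18
f 34 41 38
f 13 39 27
f 39 18 40
f 27 40 14
f 39 40 27
f 11 23 47
f 23 13 48
f 47 48 20
f 23 48 47
f 15 28 44
f 28 11 43
f 44 43 19
f 28 43 44
f 17 35 36
f 35 15 32
f 36 32 16
f 35 32 36
f 18 41 37
f 41 17 33
f 37 33 10
f 41 33 37
f 52 51 55
f 52 55 53
f 53 55 56
f 53 56 54
f 55 51 57
f 55 57 56
f 56 57 58
f 56 58 54
f 57 51 59
f 57 59 58
f 58 59 60
f 58 60 54
f 59 51 61
f 59 61 60
f 60 61 62
f 60 62 54
f 61 51 63
f 61 63 62
f 62 63 64
f 62 64 54
f 63 51 65
f 63 65 64
f 64 65 66
f 64 66 54
f 65 51 67
f 65 67 66
f 66 67 68
f 66 68 54
f 67 51 69
f 67 69 68
f 68 69 70
f 68 70 54
f 69 51 71
f 69 71 70
f 70 71 72
f 70 72 54
f 71 51 73
f 71 73 72
f 72 73 74
f 72 74 54
f 73 51 75
f 73 75 74
f 74 75 76
f 74 76 54
f 75 51 77
f 75 77 76
f 76 77 78
f 76 78 54
f 77 51 79
f 77 79 78
f 78 79 80
f 78 80 54
f 79 51 81
f 79 81 80
f 80 81 82
f 80 82 54
f 81 51 52
f 81 52 82
f 82 52 53
f 82 53 54
f 84 83 86
f 84 86 85
f 86 83 87
f 86 87 85
f 87 83 88
f 87 88 85
f 88 83 89
f 88 89 85
f 89 83 90
f 89 90 85
f 90 83 91
f 90 91 85
f 91 83 92
f 91 92 85
f 92 83 93
f 92 93 85
f 93 83 94
f 93 94 85
f 94 83 95
f 94 95 85
f 95 83 96
f 95 96 85
f 96 83 97
f 96 97 85
f 97 83 84
f 97 84 85
f 99 98 101
f 99 101 100
f 101 98 102
f 101 102 100
f 102 98 103
f 102 103 100
f 103 98 104
f 103 104 100
f 104 98 105
f 104 105 100
f 105 98 106
f 105 106 100
f 106 98 107
f 106 107 100
f 107 98 108
f 107 108 100
f 108 98 109
f 108 109 100
f 109 98 110
f 109 110 100
f 110 98 111
f 110 111 100
f 111 98 112
f 111 112 100
f 112 98 113
f 112 113 100
f 113 98 114
f 113 114 100
f 114 98 99
f 114 99 100



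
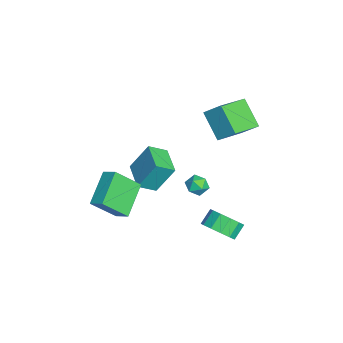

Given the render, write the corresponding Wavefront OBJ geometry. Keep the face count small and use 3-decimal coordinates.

v -2.87 1.977 2.111
v -2.398 2.898 3.069
v -4.308 3.308 1.541
v -3.835 4.228 2.499
v -1.645 2.732 0.781
v -1.172 3.652 1.739
v -3.082 4.062 0.211
v -2.61 4.983 1.169
v 2.605 2.707 -3.227
v 3.15 3.567 -3.38
v 2.54 4.073 -2.706
v 1.995 3.213 -2.553
v 2.722 3.573 -3.772
v 2.112 4.079 -3.098
v 2.257 3.304 -3.991
v 1.647 3.81 -3.317
v 1.902 2.845 -3.967
v 1.292 3.351 -3.294
v 1.771 2.342 -3.708
v 1.161 2.849 -3.035
v 1.904 1.956 -3.297
v 1.294 2.462 -2.624
v 2.26 1.807 -2.863
v 1.65 2.313 -2.19
v 2.725 1.944 -2.545
v 2.115 2.451 -1.871
v 3.152 2.324 -2.443
v 2.543 2.83 -1.769
v 3.406 2.825 -2.59
v 2.796 3.331 -1.916
v 3.405 3.288 -2.939
v 2.795 3.795 -2.266
v -1.574 -1.999 -1.392
v -1.645 -0.984 0.271
v -1.892 -0.991 -2.021
v -1.963 0.024 -0.357
v 0.183 -1.564 -1.583
v 0.112 -0.549 0.081
v -0.135 -0.556 -2.211
v -0.206 0.459 -0.548
v 2.184 -2.649 -2.285
v 2.593 -3.976 -0.859
v 0.434 -1.999 -1.177
v 0.844 -3.326 0.248
v 2.716 -1.994 -1.828
v 3.126 -3.321 -0.403
v 0.967 -1.344 -0.721
v 1.376 -2.671 0.705
v 1.775 1.827 -0.396
v 2.138 2.246 0.038
v 1.922 0.954 0.322
v 2.285 1.373 0.756
v 1.593 1.47 0.671
v 1.501 2.009 0.227
v 2.559 1.191 0.133
v 2.467 1.73 -0.311
v 2.622 1.853 0.366
v 2.025 2.025 0.698
v 2.035 1.175 -0.338
v 1.438 1.347 -0.006
f 2 4 1
f 5 2 1
f 1 4 3
f 3 5 1
f 2 8 4
f 6 2 5
f 6 8 2
f 4 8 3
f 7 5 3
f 3 8 7
f 7 6 5
f 8 6 7
f 10 9 13
f 10 13 11
f 11 13 14
f 11 14 12
f 13 9 15
f 13 15 14
f 14 15 16
f 14 16 12
f 15 9 17
f 15 17 16
f 16 17 18
f 16 18 12
f 17 9 19
f 17 19 18
f 18 19 20
f 18 20 12
f 19 9 21
f 19 21 20
f 20 21 22
f 20 22 12
f 21 9 23
f 21 23 22
f 22 23 24
f 22 24 12
f 23 9 25
f 23 25 24
f 24 25 26
f 24 26 12
f 25 9 27
f 25 27 26
f 26 27 28
f 26 28 12
f 27 9 29
f 27 29 28
f 28 29 30
f 28 30 12
f 29 9 31
f 29 31 30
f 30 31 32
f 30 32 12
f 31 9 10
f 31 10 32
f 32 10 11
f 32 11 12
f 34 36 33
f 37 34 33
f 33 36 35
f 35 37 33
f 34 40 36
f 38 34 37
f 38 40 34
f 36 40 35
f 39 37 35
f 35 40 39
f 39 38 37
f 40 38 39
f 42 44 41
f 45 42 41
f 41 44 43
f 43 45 41
f 42 48 44
f 46 42 45
f 46 48 42
f 44 48 43
f 47 45 43
f 43 48 47
f 47 46 45
f 48 46 47
f 49 60 54
f 49 54 50
f 49 50 56
f 49 56 59
f 49 59 60
f 50 54 58
f 54 60 53
f 60 59 51
f 59 56 55
f 56 50 57
f 52 58 53
f 52 53 51
f 52 51 55
f 52 55 57
f 52 57 58
f 53 58 54
f 51 53 60
f 55 51 59
f 57 55 56
f 58 57 50



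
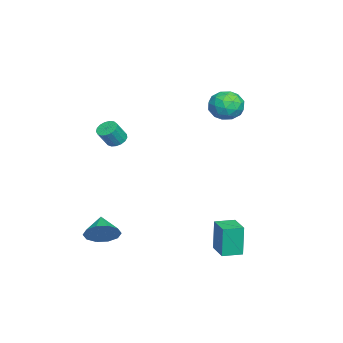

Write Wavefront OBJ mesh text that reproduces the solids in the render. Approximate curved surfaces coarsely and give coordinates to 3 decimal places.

v 1.466 -2.499 1.556
v 1.732 -2.864 1.26
v 2.201 -3.226 2.128
v 1.934 -2.861 2.424
v 1.888 -2.659 1.261
v 2.357 -3.02 2.128
v 1.949 -2.417 1.329
v 2.418 -2.778 2.197
v 1.898 -2.194 1.45
v 2.367 -2.555 2.317
v 1.748 -2.041 1.594
v 2.217 -2.402 2.462
v 1.534 -1.993 1.73
v 2.003 -2.354 2.598
v 1.304 -2.061 1.827
v 1.773 -2.422 2.694
v 1.111 -2.229 1.861
v 1.58 -2.59 2.728
v 0.999 -2.46 1.825
v 1.468 -2.821 2.693
v 0.994 -2.699 1.728
v 1.463 -3.06 2.595
v 1.097 -2.893 1.592
v 1.566 -3.254 2.459
v 1.285 -2.996 1.447
v 1.754 -3.358 2.314
v 1.514 -2.986 1.328
v 1.983 -3.347 2.195
v 2.323 2.164 -4.657
v 2.199 2.181 -3.012
v 1.843 3.051 -4.703
v 1.719 3.068 -3.058
v 3.401 2.752 -4.582
v 3.277 2.769 -2.937
v 2.921 3.639 -4.628
v 2.797 3.656 -2.983
v 2.907 -2.908 -3.964
v 3.397 -3.071 -3.24
v 1.913 -3.192 -3.356
v 3.252 -2.541 -3.23
v 2.974 -2.151 -3.501
v 2.671 -2.05 -3.949
v 2.458 -2.276 -4.402
v 2.417 -2.744 -4.689
v 2.563 -3.274 -4.699
v 2.84 -3.664 -4.428
v 3.143 -3.766 -3.98
v 3.356 -3.539 -3.526
v -3.52 2.502 2.449
v -2.597 2.621 2.623
v -3.243 1.079 1.957
v -2.32 1.198 2.131
v -2.933 1.145 2.849
v -3.105 2.025 3.153
v -2.735 1.675 1.427
v -2.907 2.555 1.731
v -2.112 2.111 1.99
v -2.235 1.783 2.87
v -3.605 1.917 1.71
v -3.728 1.589 2.59
v -3.083 2.687 2.579
v -2.757 1.013 2.001
v -3.118 0.982 2.423
v -2.575 1.052 2.525
v -3.381 2.336 2.891
v -2.839 2.406 2.993
v -3.036 1.538 3.126
v -3.001 1.294 1.587
v -2.459 1.364 1.689
v -3.265 2.648 2.055
v -2.722 2.718 2.157
v -2.804 2.162 1.454
v -2.256 2.457 2.309
v -2.093 1.62 2.02
v -2.337 1.901 1.606
v -2.437 2.418 1.785
v -2.328 2.264 2.826
v -2.165 1.427 2.537
v -2.525 1.396 2.959
v -2.626 1.913 3.138
v -2.043 1.964 2.455
v -3.675 2.273 2.043
v -3.512 1.436 1.754
v -3.214 1.787 1.442
v -3.315 2.304 1.621
v -3.747 2.08 2.56
v -3.584 1.243 2.271
v -3.403 1.282 2.795
v -3.503 1.799 2.974
v -3.797 1.736 2.125
f 2 1 5
f 2 5 3
f 3 5 6
f 3 6 4
f 5 1 7
f 5 7 6
f 6 7 8
f 6 8 4
f 7 1 9
f 7 9 8
f 8 9 10
f 8 10 4
f 9 1 11
f 9 11 10
f 10 11 12
f 10 12 4
f 11 1 13
f 11 13 12
f 12 13 14
f 12 14 4
f 13 1 15
f 13 15 14
f 14 15 16
f 14 16 4
f 15 1 17
f 15 17 16
f 16 17 18
f 16 18 4
f 17 1 19
f 17 19 18
f 18 19 20
f 18 20 4
f 19 1 21
f 19 21 20
f 20 21 22
f 20 22 4
f 21 1 23
f 21 23 22
f 22 23 24
f 22 24 4
f 23 1 25
f 23 25 24
f 24 25 26
f 24 26 4
f 25 1 27
f 25 27 26
f 26 27 28
f 26 28 4
f 27 1 2
f 27 2 28
f 28 2 3
f 28 3 4
f 30 32 29
f 33 30 29
f 29 32 31
f 31 33 29
f 30 36 32
f 34 30 33
f 34 36 30
f 32 36 31
f 35 33 31
f 31 36 35
f 35 34 33
f 36 34 35
f 38 37 40
f 38 40 39
f 40 37 41
f 40 41 39
f 41 37 42
f 41 42 39
f 42 37 43
f 42 43 39
f 43 37 44
f 43 44 39
f 44 37 45
f 44 45 39
f 45 37 46
f 45 46 39
f 46 37 47
f 46 47 39
f 47 37 48
f 47 48 39
f 48 37 38
f 48 38 39
f 49 86 65
f 86 60 89
f 65 89 54
f 86 89 65
f 49 65 61
f 65 54 66
f 61 66 50
f 65 66 61
f 49 61 70
f 61 50 71
f 70 71 56
f 61 71 70
f 49 70 82
f 70 56 85
f 82 85 59
f 70 85 82
f 49 82 86
f 82 59 90
f 86 90 60
f 82 90 86
f 50 66 77
f 66 54 80
f 77 80 58
f 66 80 77
f 54 89 67
f 89 60 88
f 67 88 53
f 89 88 67
f 60 90 87
f 90 59 83
f 87 83 51
f 90 83 87
f 59 85 84
f 85 56 72
f 84 72 55
f 85 72 84
f 56 71 76
f 71 50 73
f 76 73 57
f 71 73 76
f 52 78 64
f 78 58 79
f 64 79 53
f 78 79 64
f 52 64 62
f 64 53 63
f 62 63 51
f 64 63 62
f 52 62 69
f 62 51 68
f 69 68 55
f 62 68 69
f 52 69 74
f 69 55 75
f 74 75 57
f 69 75 74
f 52 74 78
f 74 57 81
f 78 81 58
f 74 81 78
f 53 79 67
f 79 58 80
f 67 80 54
f 79 80 67
f 51 63 87
f 63 53 88
f 87 88 60
f 63 88 87
f 55 68 84
f 68 51 83
f 84 83 59
f 68 83 84
f 57 75 76
f 75 55 72
f 76 72 56
f 75 72 76
f 58 81 77
f 81 57 73
f 77 73 50
f 81 73 77



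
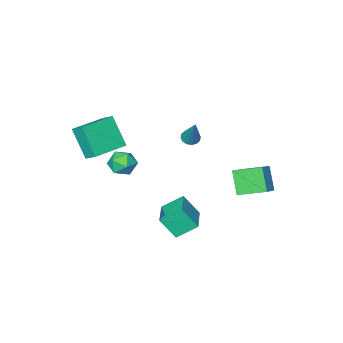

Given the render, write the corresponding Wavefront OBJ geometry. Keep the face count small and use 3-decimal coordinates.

v 0.886 -0.664 2.484
v 1.762 -0.434 2.61
v 1.298 -2.046 2.15
v 2.174 -1.816 2.276
v 1.603 -1.856 2.99
v 1.349 -1.002 3.197
v 1.711 -1.478 1.563
v 1.457 -0.624 1.77
v 2.272 -0.937 2.041
v 2.206 -1.17 2.924
v 0.854 -1.31 1.836
v 0.788 -1.543 2.719
v -3.438 -1.901 2.213
v -2.987 -1.658 1.963
v -3.002 -0.799 4.067
v -3.213 -1.476 1.908
v -3.499 -1.408 1.934
v -3.768 -1.472 2.036
v -3.949 -1.651 2.185
v -3.993 -1.897 2.341
v -3.888 -2.144 2.464
v -3.663 -2.326 2.519
v -3.377 -2.394 2.492
v -3.107 -2.33 2.391
v -2.926 -2.151 2.242
v -2.882 -1.905 2.085
v 0.978 -2.713 2.621
v 1.082 -3.925 4.382
v 0.857 -1.891 3.195
v 0.96 -3.103 4.955
v 3.14 -2.437 2.685
v 3.243 -3.649 4.445
v 3.018 -1.615 3.258
v 3.122 -2.827 5.019
v -0.353 3.456 0.356
v 0.247 2.781 1.566
v 0.745 4.92 0.628
v 1.344 4.245 1.839
v 0.656 2.855 -0.479
v 1.255 2.18 0.732
v 1.753 4.319 -0.206
v 2.353 3.644 1.004
v -4.389 4.693 1.294
v -4.703 3.798 2.619
v -3.504 5.213 1.855
v -3.819 4.318 3.18
v -3.301 3.462 0.72
v -3.616 2.567 2.045
v -2.417 3.982 1.281
v -2.731 3.087 2.606
f 1 12 6
f 1 6 2
f 1 2 8
f 1 8 11
f 1 11 12
f 2 6 10
f 6 12 5
f 12 11 3
f 11 8 7
f 8 2 9
f 4 10 5
f 4 5 3
f 4 3 7
f 4 7 9
f 4 9 10
f 5 10 6
f 3 5 12
f 7 3 11
f 9 7 8
f 10 9 2
f 14 13 16
f 14 16 15
f 16 13 17
f 16 17 15
f 17 13 18
f 17 18 15
f 18 13 19
f 18 19 15
f 19 13 20
f 19 20 15
f 20 13 21
f 20 21 15
f 21 13 22
f 21 22 15
f 22 13 23
f 22 23 15
f 23 13 24
f 23 24 15
f 24 13 25
f 24 25 15
f 25 13 26
f 25 26 15
f 26 13 14
f 26 14 15
f 28 30 27
f 31 28 27
f 27 30 29
f 29 31 27
f 28 34 30
f 32 28 31
f 32 34 28
f 30 34 29
f 33 31 29
f 29 34 33
f 33 32 31
f 34 32 33
f 36 38 35
f 39 36 35
f 35 38 37
f 37 39 35
f 36 42 38
f 40 36 39
f 40 42 36
f 38 42 37
f 41 39 37
f 37 42 41
f 41 40 39
f 42 40 41
f 44 46 43
f 47 44 43
f 43 46 45
f 45 47 43
f 44 50 46
f 48 44 47
f 48 50 44
f 46 50 45
f 49 47 45
f 45 50 49
f 49 48 47
f 50 48 49



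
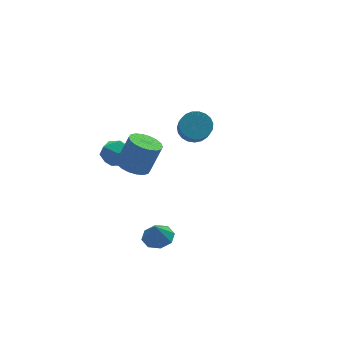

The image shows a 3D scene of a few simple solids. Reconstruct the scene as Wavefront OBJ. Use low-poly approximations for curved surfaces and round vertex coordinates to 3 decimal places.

v -3.489 4.499 1.658
v -2.729 4.851 2.294
v -2.711 2.989 1.566
v -1.951 3.341 2.202
v -2.921 3.185 2.578
v -3.401 4.119 2.635
v -2.039 3.721 1.225
v -2.519 4.655 1.282
v -1.833 4.371 2.026
v -2.378 4.039 2.862
v -3.062 3.801 0.998
v -3.607 3.469 1.834
v -3.668 -3.751 1.104
v -2.866 -3.342 1.336
v -3.932 -3.889 2.256
v -3.4 -2.876 1.269
v -4.092 -2.923 1.106
v -4.535 -3.455 0.941
v -4.471 -4.161 0.872
v -3.936 -4.627 0.939
v -3.245 -4.58 1.102
v -2.802 -4.047 1.266
v 2.19 3.633 2.583
v 2.68 4.261 3.188
v 2.46 3.515 4.141
v 1.97 2.887 3.537
v 2.291 4.405 3.211
v 2.071 3.659 4.164
v 1.884 4.416 3.125
v 1.664 3.67 4.078
v 1.53 4.291 2.946
v 1.31 3.546 3.899
v 1.29 4.053 2.704
v 1.07 3.307 3.657
v 1.206 3.741 2.441
v 0.986 2.996 3.394
v 1.292 3.412 2.203
v 1.072 2.666 3.156
v 1.533 3.12 2.031
v 1.313 2.374 2.984
v 1.888 2.917 1.954
v 1.668 2.171 2.907
v 2.295 2.838 1.986
v 2.075 2.092 2.939
v 2.684 2.896 2.121
v 2.464 2.151 3.074
v 2.987 3.082 2.336
v 2.767 2.336 3.29
v 3.153 3.363 2.594
v 2.933 2.617 3.548
v 3.152 3.69 2.851
v 2.932 2.945 3.804
v 2.985 4.008 3.06
v 2.765 3.262 4.014
v -2.763 1.424 2.76
v -2.146 2.183 2.439
v -1.299 2.256 4.239
v -1.917 1.496 4.56
v -2.51 2.409 2.601
v -1.663 2.482 4.401
v -2.924 2.44 2.795
v -2.078 2.513 4.594
v -3.307 2.27 2.982
v -2.46 2.343 4.781
v -3.581 1.932 3.125
v -2.735 2.005 4.924
v -3.694 1.494 3.195
v -2.848 1.566 4.995
v -3.623 1.041 3.18
v -2.776 1.114 4.979
v -3.381 0.664 3.081
v -2.534 0.737 4.881
v -3.017 0.438 2.919
v -2.17 0.511 4.719
v -2.602 0.407 2.726
v -1.756 0.48 4.525
v -2.22 0.577 2.539
v -1.373 0.65 4.338
v -1.945 0.915 2.396
v -1.099 0.988 4.195
v -1.832 1.354 2.325
v -0.986 1.426 4.125
v -1.904 1.806 2.341
v -1.057 1.879 4.14
f 1 12 6
f 1 6 2
f 1 2 8
f 1 8 11
f 1 11 12
f 2 6 10
f 6 12 5
f 12 11 3
f 11 8 7
f 8 2 9
f 4 10 5
f 4 5 3
f 4 3 7
f 4 7 9
f 4 9 10
f 5 10 6
f 3 5 12
f 7 3 11
f 9 7 8
f 10 9 2
f 14 13 16
f 14 16 15
f 16 13 17
f 16 17 15
f 17 13 18
f 17 18 15
f 18 13 19
f 18 19 15
f 19 13 20
f 19 20 15
f 20 13 21
f 20 21 15
f 21 13 22
f 21 22 15
f 22 13 14
f 22 14 15
f 24 23 27
f 24 27 25
f 25 27 28
f 25 28 26
f 27 23 29
f 27 29 28
f 28 29 30
f 28 30 26
f 29 23 31
f 29 31 30
f 30 31 32
f 30 32 26
f 31 23 33
f 31 33 32
f 32 33 34
f 32 34 26
f 33 23 35
f 33 35 34
f 34 35 36
f 34 36 26
f 35 23 37
f 35 37 36
f 36 37 38
f 36 38 26
f 37 23 39
f 37 39 38
f 38 39 40
f 38 40 26
f 39 23 41
f 39 41 40
f 40 41 42
f 40 42 26
f 41 23 43
f 41 43 42
f 42 43 44
f 42 44 26
f 43 23 45
f 43 45 44
f 44 45 46
f 44 46 26
f 45 23 47
f 45 47 46
f 46 47 48
f 46 48 26
f 47 23 49
f 47 49 48
f 48 49 50
f 48 50 26
f 49 23 51
f 49 51 50
f 50 51 52
f 50 52 26
f 51 23 53
f 51 53 52
f 52 53 54
f 52 54 26
f 53 23 24
f 53 24 54
f 54 24 25
f 54 25 26
f 56 55 59
f 56 59 57
f 57 59 60
f 57 60 58
f 59 55 61
f 59 61 60
f 60 61 62
f 60 62 58
f 61 55 63
f 61 63 62
f 62 63 64
f 62 64 58
f 63 55 65
f 63 65 64
f 64 65 66
f 64 66 58
f 65 55 67
f 65 67 66
f 66 67 68
f 66 68 58
f 67 55 69
f 67 69 68
f 68 69 70
f 68 70 58
f 69 55 71
f 69 71 70
f 70 71 72
f 70 72 58
f 71 55 73
f 71 73 72
f 72 73 74
f 72 74 58
f 73 55 75
f 73 75 74
f 74 75 76
f 74 76 58
f 75 55 77
f 75 77 76
f 76 77 78
f 76 78 58
f 77 55 79
f 77 79 78
f 78 79 80
f 78 80 58
f 79 55 81
f 79 81 80
f 80 81 82
f 80 82 58
f 81 55 83
f 81 83 82
f 82 83 84
f 82 84 58
f 83 55 56
f 83 56 84
f 84 56 57
f 84 57 58



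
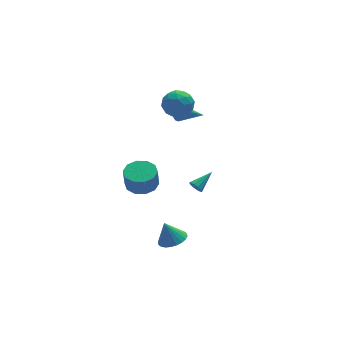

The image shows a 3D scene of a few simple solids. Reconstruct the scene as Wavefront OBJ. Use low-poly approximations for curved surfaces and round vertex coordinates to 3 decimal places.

v 2.812 3.858 3.699
v 3.484 4.089 2.909
v 2.096 2.631 2.731
v 2.768 2.862 1.941
v 3.13 2.409 2.831
v 3.572 3.167 3.429
v 2.008 3.553 2.211
v 2.45 4.311 2.809
v 2.987 3.9 1.99
v 3.68 3.193 2.373
v 1.9 3.527 3.267
v 2.593 2.82 3.65
v 3.211 4.081 3.389
v 2.369 2.639 2.251
v 2.582 2.373 2.774
v 2.977 2.508 2.31
v 3.263 3.539 3.694
v 3.658 3.675 3.23
v 3.449 2.687 3.184
v 1.922 3.045 2.41
v 2.317 3.181 1.946
v 2.603 4.212 3.33
v 2.998 4.347 2.866
v 2.131 4.033 2.456
v 3.314 4.106 2.384
v 2.893 3.385 1.816
v 2.446 3.791 1.974
v 2.706 4.237 2.326
v 3.721 3.69 2.61
v 3.3 2.969 2.041
v 3.513 2.703 2.564
v 3.773 3.148 2.915
v 3.429 3.58 2.069
v 2.28 3.751 3.599
v 1.859 3.03 3.03
v 1.807 3.572 2.725
v 2.067 4.017 3.076
v 2.687 3.335 3.824
v 2.266 2.614 3.256
v 2.874 2.483 3.314
v 3.134 2.929 3.666
v 2.151 3.14 3.571
v 3.255 4.485 1.07
v 3.602 4.558 0.525
v 4.325 3.115 1.57
v 3.752 4.757 0.751
v 3.768 4.884 1.063
v 3.647 4.904 1.376
v 3.421 4.811 1.607
v 3.15 4.632 1.694
v 2.907 4.413 1.614
v 2.758 4.214 1.388
v 2.741 4.087 1.077
v 2.862 4.067 0.764
v 3.089 4.16 0.532
v 3.359 4.339 0.445
v -0.093 -4.077 -2.971
v 0.482 -4.685 -2.641
v -0.487 -3.743 -1.669
v 0.685 -4.399 -2.653
v 0.769 -4.064 -2.713
v 0.722 -3.73 -2.813
v 0.551 -3.449 -2.936
v 0.282 -3.264 -3.065
v -0.044 -3.202 -3.18
v -0.378 -3.274 -3.262
v -0.668 -3.468 -3.3
v -0.871 -3.754 -3.288
v -0.956 -4.09 -3.228
v -0.909 -4.423 -3.129
v -0.738 -4.704 -3.005
v -0.469 -4.889 -2.876
v -0.142 -4.951 -2.762
v 0.191 -4.879 -2.679
v 3.228 1.346 -3.571
v 3.5 1.216 -3.982
v 4.472 1.914 -2.929
v 3.389 1.508 -4.027
v 3.218 1.738 -3.897
v 3.05 1.819 -3.643
v 2.95 1.719 -3.361
v 2.956 1.477 -3.159
v 3.067 1.185 -3.115
v 3.239 0.955 -3.245
v 3.406 0.874 -3.499
v 3.506 0.974 -3.781
v -0.319 0.909 -1.865
v 0.679 1.121 -1.726
v 0.537 0.944 -0.436
v -0.461 0.731 -0.575
v 0.354 1.667 -1.687
v 0.213 1.49 -0.397
v -0.228 1.924 -1.716
v -0.369 1.746 -0.425
v -0.845 1.792 -1.801
v -0.986 1.615 -0.511
v -1.261 1.323 -1.911
v -1.402 1.146 -0.621
v -1.317 0.696 -2.004
v -1.459 0.519 -0.714
v -0.993 0.15 -2.043
v -1.134 -0.027 -0.753
v -0.411 -0.106 -2.015
v -0.552 -0.284 -0.724
v 0.206 0.025 -1.929
v 0.065 -0.152 -0.639
v 0.622 0.494 -1.819
v 0.481 0.317 -0.529
f 1 38 17
f 38 12 41
f 17 41 6
f 38 41 17
f 1 17 13
f 17 6 18
f 13 18 2
f 17 18 13
f 1 13 22
f 13 2 23
f 22 23 8
f 13 23 22
f 1 22 34
f 22 8 37
f 34 37 11
f 22 37 34
f 1 34 38
f 34 11 42
f 38 42 12
f 34 42 38
f 2 18 29
f 18 6 32
f 29 32 10
f 18 32 29
f 6 41 19
f 41 12 40
f 19 40 5
f 41 40 19
f 12 42 39
f 42 11 35
f 39 35 3
f 42 35 39
f 11 37 36
f 37 8 24
f 36 24 7
f 37 24 36
f 8 23 28
f 23 2 25
f 28 25 9
f 23 25 28
f 4 30 16
f 30 10 31
f 16 31 5
f 30 31 16
f 4 16 14
f 16 5 15
f 14 15 3
f 16 15 14
f 4 14 21
f 14 3 20
f 21 20 7
f 14 20 21
f 4 21 26
f 21 7 27
f 26 27 9
f 21 27 26
f 4 26 30
f 26 9 33
f 30 33 10
f 26 33 30
f 5 31 19
f 31 10 32
f 19 32 6
f 31 32 19
f 3 15 39
f 15 5 40
f 39 40 12
f 15 40 39
f 7 20 36
f 20 3 35
f 36 35 11
f 20 35 36
f 9 27 28
f 27 7 24
f 28 24 8
f 27 24 28
f 10 33 29
f 33 9 25
f 29 25 2
f 33 25 29
f 44 43 46
f 44 46 45
f 46 43 47
f 46 47 45
f 47 43 48
f 47 48 45
f 48 43 49
f 48 49 45
f 49 43 50
f 49 50 45
f 50 43 51
f 50 51 45
f 51 43 52
f 51 52 45
f 52 43 53
f 52 53 45
f 53 43 54
f 53 54 45
f 54 43 55
f 54 55 45
f 55 43 56
f 55 56 45
f 56 43 44
f 56 44 45
f 58 57 60
f 58 60 59
f 60 57 61
f 60 61 59
f 61 57 62
f 61 62 59
f 62 57 63
f 62 63 59
f 63 57 64
f 63 64 59
f 64 57 65
f 64 65 59
f 65 57 66
f 65 66 59
f 66 57 67
f 66 67 59
f 67 57 68
f 67 68 59
f 68 57 69
f 68 69 59
f 69 57 70
f 69 70 59
f 70 57 71
f 70 71 59
f 71 57 72
f 71 72 59
f 72 57 73
f 72 73 59
f 73 57 74
f 73 74 59
f 74 57 58
f 74 58 59
f 76 75 78
f 76 78 77
f 78 75 79
f 78 79 77
f 79 75 80
f 79 80 77
f 80 75 81
f 80 81 77
f 81 75 82
f 81 82 77
f 82 75 83
f 82 83 77
f 83 75 84
f 83 84 77
f 84 75 85
f 84 85 77
f 85 75 86
f 85 86 77
f 86 75 76
f 86 76 77
f 88 87 91
f 88 91 89
f 89 91 92
f 89 92 90
f 91 87 93
f 91 93 92
f 92 93 94
f 92 94 90
f 93 87 95
f 93 95 94
f 94 95 96
f 94 96 90
f 95 87 97
f 95 97 96
f 96 97 98
f 96 98 90
f 97 87 99
f 97 99 98
f 98 99 100
f 98 100 90
f 99 87 101
f 99 101 100
f 100 101 102
f 100 102 90
f 101 87 103
f 101 103 102
f 102 103 104
f 102 104 90
f 103 87 105
f 103 105 104
f 104 105 106
f 104 106 90
f 105 87 107
f 105 107 106
f 106 107 108
f 106 108 90
f 107 87 88
f 107 88 108
f 108 88 89
f 108 89 90



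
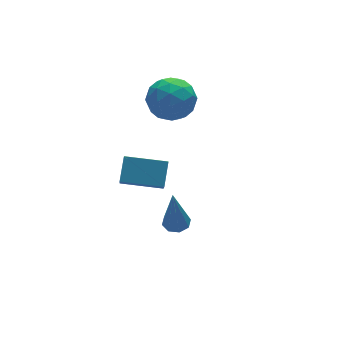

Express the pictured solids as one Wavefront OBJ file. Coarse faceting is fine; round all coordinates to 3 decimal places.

v -3.064 0.62 0.478
v -2.519 1.284 1.197
v -2.604 1.532 -0.714
v -2.059 2.196 0.005
v -1.681 -0.316 0.295
v -1.136 0.348 1.014
v -1.221 0.596 -0.897
v -0.676 1.26 -0.178
v -0.666 2.067 4.287
v 0.224 1.57 4.34
v -1.304 0.83 3.4
v -0.414 0.333 3.453
v -0.985 0.448 4.291
v -0.591 1.212 4.839
v -0.489 1.188 2.901
v -0.095 1.952 3.449
v 0.333 1.027 3.484
v 0.026 0.57 4.342
v -1.106 1.83 3.398
v -1.413 1.373 4.256
v -0.165 1.927 4.391
v -0.915 0.473 3.349
v -1.25 0.54 3.841
v -0.728 0.248 3.872
v -0.644 1.717 4.684
v -0.121 1.425 4.715
v -0.831 0.765 4.687
v -0.959 0.975 3.025
v -0.436 0.683 3.056
v -0.352 2.152 3.868
v 0.17 1.86 3.899
v -0.249 1.635 3.053
v 0.422 1.316 3.919
v 0.047 0.589 3.398
v 0.003 1.091 3.074
v 0.235 1.541 3.396
v 0.242 1.047 4.424
v -0.133 0.32 3.903
v -0.469 0.387 4.395
v -0.237 0.837 4.717
v 0.306 0.728 3.92
v -0.947 2.08 3.837
v -1.322 1.353 3.316
v -0.843 1.563 3.023
v -0.611 2.013 3.345
v -1.127 1.811 4.342
v -1.502 1.084 3.821
v -1.315 0.859 4.344
v -1.083 1.309 4.666
v -1.386 1.672 3.82
v -2.906 -3.456 1.73
v -2.412 -3.612 1.777
v -3.134 -3.604 3.63
v -2.45 -3.216 1.803
v -2.755 -2.961 1.787
v -3.148 -2.996 1.737
v -3.399 -3.3 1.682
v -3.361 -3.695 1.656
v -3.056 -3.95 1.673
v -2.663 -3.916 1.723
f 2 4 1
f 5 2 1
f 1 4 3
f 3 5 1
f 2 8 4
f 6 2 5
f 6 8 2
f 4 8 3
f 7 5 3
f 3 8 7
f 7 6 5
f 8 6 7
f 9 46 25
f 46 20 49
f 25 49 14
f 46 49 25
f 9 25 21
f 25 14 26
f 21 26 10
f 25 26 21
f 9 21 30
f 21 10 31
f 30 31 16
f 21 31 30
f 9 30 42
f 30 16 45
f 42 45 19
f 30 45 42
f 9 42 46
f 42 19 50
f 46 50 20
f 42 50 46
f 10 26 37
f 26 14 40
f 37 40 18
f 26 40 37
f 14 49 27
f 49 20 48
f 27 48 13
f 49 48 27
f 20 50 47
f 50 19 43
f 47 43 11
f 50 43 47
f 19 45 44
f 45 16 32
f 44 32 15
f 45 32 44
f 16 31 36
f 31 10 33
f 36 33 17
f 31 33 36
f 12 38 24
f 38 18 39
f 24 39 13
f 38 39 24
f 12 24 22
f 24 13 23
f 22 23 11
f 24 23 22
f 12 22 29
f 22 11 28
f 29 28 15
f 22 28 29
f 12 29 34
f 29 15 35
f 34 35 17
f 29 35 34
f 12 34 38
f 34 17 41
f 38 41 18
f 34 41 38
f 13 39 27
f 39 18 40
f 27 40 14
f 39 40 27
f 11 23 47
f 23 13 48
f 47 48 20
f 23 48 47
f 15 28 44
f 28 11 43
f 44 43 19
f 28 43 44
f 17 35 36
f 35 15 32
f 36 32 16
f 35 32 36
f 18 41 37
f 41 17 33
f 37 33 10
f 41 33 37
f 52 51 54
f 52 54 53
f 54 51 55
f 54 55 53
f 55 51 56
f 55 56 53
f 56 51 57
f 56 57 53
f 57 51 58
f 57 58 53
f 58 51 59
f 58 59 53
f 59 51 60
f 59 60 53
f 60 51 52
f 60 52 53



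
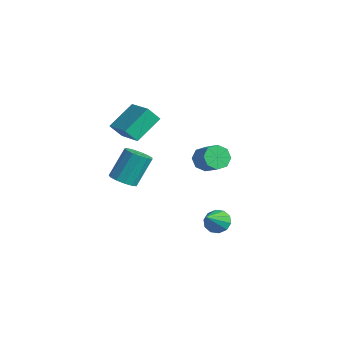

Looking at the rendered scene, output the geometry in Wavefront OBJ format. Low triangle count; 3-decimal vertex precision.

v -2.678 -4.126 3.153
v -2.963 -2.436 4.331
v -2.418 -3.462 2.263
v -2.703 -1.772 3.441
v -0.837 -4.168 3.659
v -1.122 -2.478 4.837
v -0.577 -3.504 2.769
v -0.862 -1.814 3.947
v 1.648 0.507 -4.216
v 2.347 1.003 -4.146
v 2.452 -0.807 -2.924
v 2 1.156 -3.775
v 1.518 1.061 -3.571
v 1.086 0.754 -3.614
v 0.869 0.353 -3.887
v 0.949 0.011 -4.286
v 1.297 -0.142 -4.657
v 1.779 -0.047 -4.861
v 2.211 0.259 -4.818
v 2.428 0.66 -4.545
v -1.555 -3.937 -0.935
v -0.775 -4.284 -0.649
v -0.926 -3.109 1.182
v -1.705 -2.763 0.895
v -0.658 -3.864 -0.908
v -0.809 -2.689 0.922
v -0.826 -3.468 -1.176
v -0.977 -2.293 0.654
v -1.225 -3.221 -1.368
v -1.376 -2.046 0.462
v -1.729 -3.201 -1.422
v -1.88 -2.026 0.408
v -2.177 -3.415 -1.322
v -2.328 -2.24 0.509
v -2.428 -3.795 -1.098
v -2.579 -2.62 0.732
v -2.402 -4.22 -0.823
v -2.552 -3.045 1.007
v -2.106 -4.556 -0.584
v -2.257 -3.381 1.247
v -1.636 -4.695 -0.456
v -1.786 -3.52 1.375
v -1.139 -4.593 -0.48
v -1.29 -3.419 1.35
v -1.328 1.589 -0.788
v -0.879 1.968 -1.47
v 0.437 1.95 -0.614
v -0.012 1.571 0.068
v -1.151 2.434 -1.042
v 0.165 2.416 -0.186
v -1.526 2.406 -0.465
v -0.21 2.387 0.391
v -1.786 1.899 -0.077
v -0.469 1.88 0.778
v -1.777 1.21 -0.106
v -0.461 1.192 0.75
v -1.505 0.744 -0.534
v -0.189 0.726 0.322
v -1.13 0.773 -1.111
v 0.186 0.754 -0.255
v -0.871 1.28 -1.498
v 0.446 1.261 -0.643
f 2 4 1
f 5 2 1
f 1 4 3
f 3 5 1
f 2 8 4
f 6 2 5
f 6 8 2
f 4 8 3
f 7 5 3
f 3 8 7
f 7 6 5
f 8 6 7
f 10 9 12
f 10 12 11
f 12 9 13
f 12 13 11
f 13 9 14
f 13 14 11
f 14 9 15
f 14 15 11
f 15 9 16
f 15 16 11
f 16 9 17
f 16 17 11
f 17 9 18
f 17 18 11
f 18 9 19
f 18 19 11
f 19 9 20
f 19 20 11
f 20 9 10
f 20 10 11
f 22 21 25
f 22 25 23
f 23 25 26
f 23 26 24
f 25 21 27
f 25 27 26
f 26 27 28
f 26 28 24
f 27 21 29
f 27 29 28
f 28 29 30
f 28 30 24
f 29 21 31
f 29 31 30
f 30 31 32
f 30 32 24
f 31 21 33
f 31 33 32
f 32 33 34
f 32 34 24
f 33 21 35
f 33 35 34
f 34 35 36
f 34 36 24
f 35 21 37
f 35 37 36
f 36 37 38
f 36 38 24
f 37 21 39
f 37 39 38
f 38 39 40
f 38 40 24
f 39 21 41
f 39 41 40
f 40 41 42
f 40 42 24
f 41 21 43
f 41 43 42
f 42 43 44
f 42 44 24
f 43 21 22
f 43 22 44
f 44 22 23
f 44 23 24
f 46 45 49
f 46 49 47
f 47 49 50
f 47 50 48
f 49 45 51
f 49 51 50
f 50 51 52
f 50 52 48
f 51 45 53
f 51 53 52
f 52 53 54
f 52 54 48
f 53 45 55
f 53 55 54
f 54 55 56
f 54 56 48
f 55 45 57
f 55 57 56
f 56 57 58
f 56 58 48
f 57 45 59
f 57 59 58
f 58 59 60
f 58 60 48
f 59 45 61
f 59 61 60
f 60 61 62
f 60 62 48
f 61 45 46
f 61 46 62
f 62 46 47
f 62 47 48



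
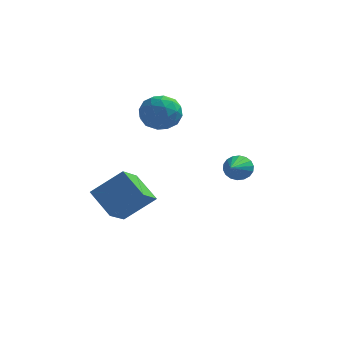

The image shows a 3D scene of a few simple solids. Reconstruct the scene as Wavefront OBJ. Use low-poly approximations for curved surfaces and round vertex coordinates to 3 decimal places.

v -5.08 -0.698 -4.619
v -5.41 -2.237 -3.646
v -3.505 -0.171 -3.254
v -3.835 -1.71 -2.281
v -3.825 -1.65 -5.699
v -4.155 -3.189 -4.726
v -2.25 -1.123 -4.334
v -2.58 -2.662 -3.361
v -3.183 2.255 0.525
v -2.489 2.097 1.49
v -2.671 0.503 -0.13
v -1.977 0.345 0.835
v -3.169 0.363 0.951
v -3.486 1.445 1.356
v -1.674 1.155 0.004
v -1.991 2.237 0.409
v -1.556 1.417 1.168
v -2.481 0.928 1.753
v -2.679 1.672 -0.393
v -3.604 1.183 0.192
v -2.881 2.33 1.065
v -2.279 0.27 0.295
v -2.98 0.28 0.363
v -2.572 0.188 0.93
v -3.467 1.947 0.986
v -3.059 1.854 1.553
v -3.459 0.835 1.237
v -2.101 0.746 -0.193
v -1.693 0.653 0.374
v -2.588 2.412 0.43
v -2.18 2.32 0.997
v -1.701 1.765 0.123
v -1.925 1.838 1.443
v -1.624 0.808 1.057
v -1.446 1.284 0.569
v -1.632 1.92 0.807
v -2.468 1.55 1.787
v -2.167 0.52 1.402
v -2.868 0.53 1.47
v -3.054 1.167 1.708
v -1.92 1.15 1.597
v -2.993 2.08 -0.042
v -2.692 1.05 -0.427
v -2.106 1.433 -0.348
v -2.292 2.07 -0.11
v -3.536 1.792 0.303
v -3.235 0.762 -0.083
v -3.528 0.68 0.553
v -3.714 1.316 0.791
v -3.24 1.45 -0.237
v 2.168 -2.848 -0.945
v 2.493 -2.572 -0.316
v 2.132 -4.792 -0.075
v 2.163 -2.538 -0.251
v 1.833 -2.564 -0.325
v 1.571 -2.647 -0.521
v 1.426 -2.77 -0.801
v 1.429 -2.908 -1.11
v 1.578 -3.034 -1.386
v 1.844 -3.124 -1.574
v 2.174 -3.159 -1.639
v 2.503 -3.132 -1.565
v 2.766 -3.049 -1.369
v 2.91 -2.927 -1.089
v 2.908 -2.788 -0.78
v 2.759 -2.662 -0.504
f 2 4 1
f 5 2 1
f 1 4 3
f 3 5 1
f 2 8 4
f 6 2 5
f 6 8 2
f 4 8 3
f 7 5 3
f 3 8 7
f 7 6 5
f 8 6 7
f 9 46 25
f 46 20 49
f 25 49 14
f 46 49 25
f 9 25 21
f 25 14 26
f 21 26 10
f 25 26 21
f 9 21 30
f 21 10 31
f 30 31 16
f 21 31 30
f 9 30 42
f 30 16 45
f 42 45 19
f 30 45 42
f 9 42 46
f 42 19 50
f 46 50 20
f 42 50 46
f 10 26 37
f 26 14 40
f 37 40 18
f 26 40 37
f 14 49 27
f 49 20 48
f 27 48 13
f 49 48 27
f 20 50 47
f 50 19 43
f 47 43 11
f 50 43 47
f 19 45 44
f 45 16 32
f 44 32 15
f 45 32 44
f 16 31 36
f 31 10 33
f 36 33 17
f 31 33 36
f 12 38 24
f 38 18 39
f 24 39 13
f 38 39 24
f 12 24 22
f 24 13 23
f 22 23 11
f 24 23 22
f 12 22 29
f 22 11 28
f 29 28 15
f 22 28 29
f 12 29 34
f 29 15 35
f 34 35 17
f 29 35 34
f 12 34 38
f 34 17 41
f 38 41 18
f 34 41 38
f 13 39 27
f 39 18 40
f 27 40 14
f 39 40 27
f 11 23 47
f 23 13 48
f 47 48 20
f 23 48 47
f 15 28 44
f 28 11 43
f 44 43 19
f 28 43 44
f 17 35 36
f 35 15 32
f 36 32 16
f 35 32 36
f 18 41 37
f 41 17 33
f 37 33 10
f 41 33 37
f 52 51 54
f 52 54 53
f 54 51 55
f 54 55 53
f 55 51 56
f 55 56 53
f 56 51 57
f 56 57 53
f 57 51 58
f 57 58 53
f 58 51 59
f 58 59 53
f 59 51 60
f 59 60 53
f 60 51 61
f 60 61 53
f 61 51 62
f 61 62 53
f 62 51 63
f 62 63 53
f 63 51 64
f 63 64 53
f 64 51 65
f 64 65 53
f 65 51 66
f 65 66 53
f 66 51 52
f 66 52 53

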